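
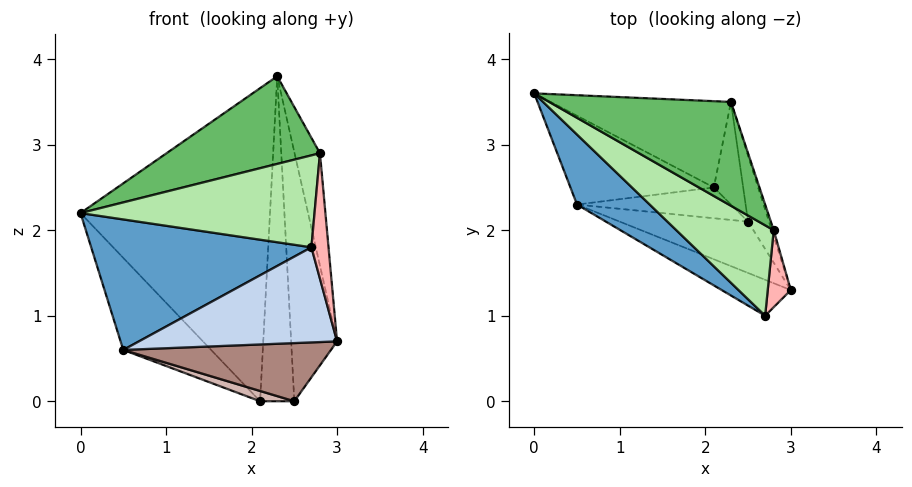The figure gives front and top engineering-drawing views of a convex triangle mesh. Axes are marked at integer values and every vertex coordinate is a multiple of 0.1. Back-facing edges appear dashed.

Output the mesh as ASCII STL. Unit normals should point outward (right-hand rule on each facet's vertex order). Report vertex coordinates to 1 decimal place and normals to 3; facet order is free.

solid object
 facet normal -0.614 -0.695 0.373
  outer loop
   vertex 0.5 2.3 0.6
   vertex 2.7 1.0 1.8
   vertex 0.0 3.6 2.2
  endloop
 endfacet
 facet normal -0.339 -0.880 -0.332
  outer loop
   vertex 0.5 2.3 0.6
   vertex 3.0 1.3 0.7
   vertex 2.7 1.0 1.8
  endloop
 endfacet
 facet normal 0.221 0.940 -0.259
  outer loop
   vertex 2.1 2.5 0.0
   vertex 0.0 3.6 2.2
   vertex 2.3 3.5 3.8
  endloop
 endfacet
 facet normal -0.331 0.679 -0.655
  outer loop
   vertex 2.1 2.5 0.0
   vertex 0.5 2.3 0.6
   vertex 0.0 3.6 2.2
  endloop
 endfacet
 facet normal -0.488 -0.563 0.667
  outer loop
   vertex 2.8 2.0 2.9
   vertex 2.3 3.5 3.8
   vertex 0.0 3.6 2.2
  endloop
 endfacet
 facet normal -0.503 -0.616 0.606
  outer loop
   vertex 2.8 2.0 2.9
   vertex 0.0 3.6 2.2
   vertex 2.7 1.0 1.8
  endloop
 endfacet
 facet normal 0.945 0.326 -0.018
  outer loop
   vertex 2.8 2.0 2.9
   vertex 3.0 1.3 0.7
   vertex 2.3 3.5 3.8
  endloop
 endfacet
 facet normal 0.941 -0.289 0.178
  outer loop
   vertex 2.8 2.0 2.9
   vertex 2.7 1.0 1.8
   vertex 3.0 1.3 0.7
  endloop
 endfacet
 facet normal 0.885 0.449 -0.119
  outer loop
   vertex 2.5 2.1 0.0
   vertex 2.3 3.5 3.8
   vertex 3.0 1.3 0.7
  endloop
 endfacet
 facet normal 0.690 0.690 -0.218
  outer loop
   vertex 2.5 2.1 0.0
   vertex 2.1 2.5 0.0
   vertex 2.3 3.5 3.8
  endloop
 endfacet
 facet normal -0.264 -0.723 -0.638
  outer loop
   vertex 2.5 2.1 0.0
   vertex 3.0 1.3 0.7
   vertex 0.5 2.3 0.6
  endloop
 endfacet
 facet normal -0.302 -0.302 -0.905
  outer loop
   vertex 2.5 2.1 0.0
   vertex 0.5 2.3 0.6
   vertex 2.1 2.5 0.0
  endloop
 endfacet
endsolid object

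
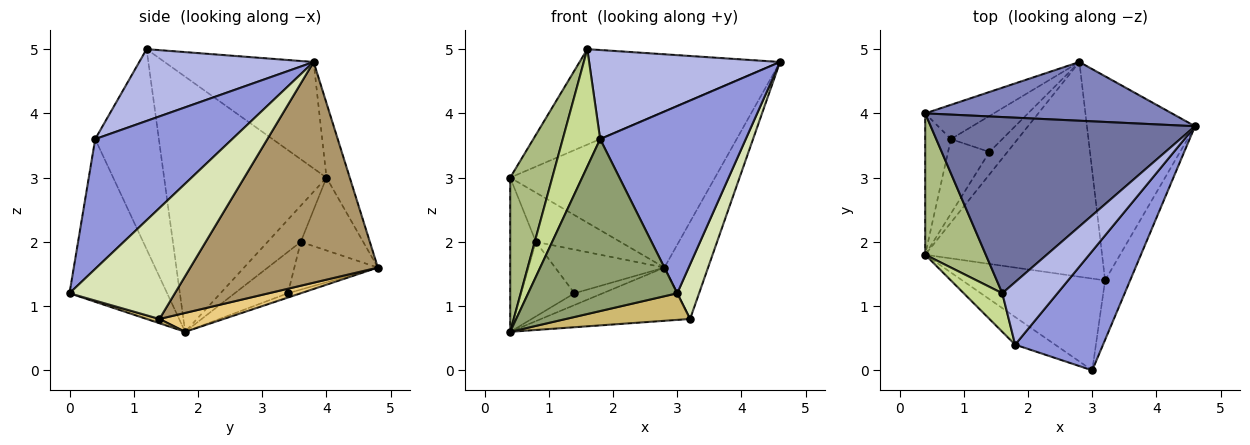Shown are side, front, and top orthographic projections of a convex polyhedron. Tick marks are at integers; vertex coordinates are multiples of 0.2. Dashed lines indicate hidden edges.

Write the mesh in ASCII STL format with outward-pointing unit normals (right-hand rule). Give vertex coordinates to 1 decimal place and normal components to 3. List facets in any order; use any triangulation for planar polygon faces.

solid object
 facet normal -0.334 0.449 0.829
  outer loop
   vertex 1.6 1.2 5.0
   vertex 4.6 3.8 4.8
   vertex 0.4 4.0 3.0
  endloop
 endfacet
 facet normal -0.106 0.931 0.350
  outer loop
   vertex 2.8 4.8 1.6
   vertex 0.4 4.0 3.0
   vertex 4.6 3.8 4.8
  endloop
 endfacet
 facet normal 0.622 -0.661 0.421
  outer loop
   vertex 1.8 0.4 3.6
   vertex 3.0 0.0 1.2
   vertex 4.6 3.8 4.8
  endloop
 endfacet
 facet normal 0.599 -0.656 0.460
  outer loop
   vertex 1.8 0.4 3.6
   vertex 4.6 3.8 4.8
   vertex 1.6 1.2 5.0
  endloop
 endfacet
 facet normal -0.543 -0.829 -0.133
  outer loop
   vertex 0.4 1.8 0.6
   vertex 3.0 0.0 1.2
   vertex 1.8 0.4 3.6
  endloop
 endfacet
 facet normal -0.943 -0.244 0.224
  outer loop
   vertex 0.4 1.8 0.6
   vertex 1.6 1.2 5.0
   vertex 0.4 4.0 3.0
  endloop
 endfacet
 facet normal -0.851 -0.499 0.164
  outer loop
   vertex 0.4 1.8 0.6
   vertex 1.8 0.4 3.6
   vertex 1.6 1.2 5.0
  endloop
 endfacet
 facet normal 0.956 -0.198 -0.216
  outer loop
   vertex 3.2 1.4 0.8
   vertex 4.6 3.8 4.8
   vertex 3.0 0.0 1.2
  endloop
 endfacet
 facet normal 0.879 0.205 -0.431
  outer loop
   vertex 3.2 1.4 0.8
   vertex 2.8 4.8 1.6
   vertex 4.6 3.8 4.8
  endloop
 endfacet
 facet normal 0.029 -0.278 -0.960
  outer loop
   vertex 3.2 1.4 0.8
   vertex 3.0 0.0 1.2
   vertex 0.4 1.8 0.6
  endloop
 endfacet
 facet normal 0.103 0.239 -0.965
  outer loop
   vertex 3.2 1.4 0.8
   vertex 0.4 1.8 0.6
   vertex 2.8 4.8 1.6
  endloop
 endfacet
 facet normal -0.206 0.454 -0.867
  outer loop
   vertex 1.4 3.4 1.2
   vertex 2.8 4.8 1.6
   vertex 0.4 1.8 0.6
  endloop
 endfacet
 facet normal -0.519 0.702 -0.488
  outer loop
   vertex 0.8 3.6 2.0
   vertex 0.4 4.0 3.0
   vertex 2.8 4.8 1.6
  endloop
 endfacet
 facet normal -0.508 0.665 -0.547
  outer loop
   vertex 0.8 3.6 2.0
   vertex 2.8 4.8 1.6
   vertex 1.4 3.4 1.2
  endloop
 endfacet
 facet normal -0.690 0.534 -0.489
  outer loop
   vertex 0.8 3.6 2.0
   vertex 0.4 1.8 0.6
   vertex 0.4 4.0 3.0
  endloop
 endfacet
 facet normal -0.577 0.577 -0.577
  outer loop
   vertex 0.8 3.6 2.0
   vertex 1.4 3.4 1.2
   vertex 0.4 1.8 0.6
  endloop
 endfacet
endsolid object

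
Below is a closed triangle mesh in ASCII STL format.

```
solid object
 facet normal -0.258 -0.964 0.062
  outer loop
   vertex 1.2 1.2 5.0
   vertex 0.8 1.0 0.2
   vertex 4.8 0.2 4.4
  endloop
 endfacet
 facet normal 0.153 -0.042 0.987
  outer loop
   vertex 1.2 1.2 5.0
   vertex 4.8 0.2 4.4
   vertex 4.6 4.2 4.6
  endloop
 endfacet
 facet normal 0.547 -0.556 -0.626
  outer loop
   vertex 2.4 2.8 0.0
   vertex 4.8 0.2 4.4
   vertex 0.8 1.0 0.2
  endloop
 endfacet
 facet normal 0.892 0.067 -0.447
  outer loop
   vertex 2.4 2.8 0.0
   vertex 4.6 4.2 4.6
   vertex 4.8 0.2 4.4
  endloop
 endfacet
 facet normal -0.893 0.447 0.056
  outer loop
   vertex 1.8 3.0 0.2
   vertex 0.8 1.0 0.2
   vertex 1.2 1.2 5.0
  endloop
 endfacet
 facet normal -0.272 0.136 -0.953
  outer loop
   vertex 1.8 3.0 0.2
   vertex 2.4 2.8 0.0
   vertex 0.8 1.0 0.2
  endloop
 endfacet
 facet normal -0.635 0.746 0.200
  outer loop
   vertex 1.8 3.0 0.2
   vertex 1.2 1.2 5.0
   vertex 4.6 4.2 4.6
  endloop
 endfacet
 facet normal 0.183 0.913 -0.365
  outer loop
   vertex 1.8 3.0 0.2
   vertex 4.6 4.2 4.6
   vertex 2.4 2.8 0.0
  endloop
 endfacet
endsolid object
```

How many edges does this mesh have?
12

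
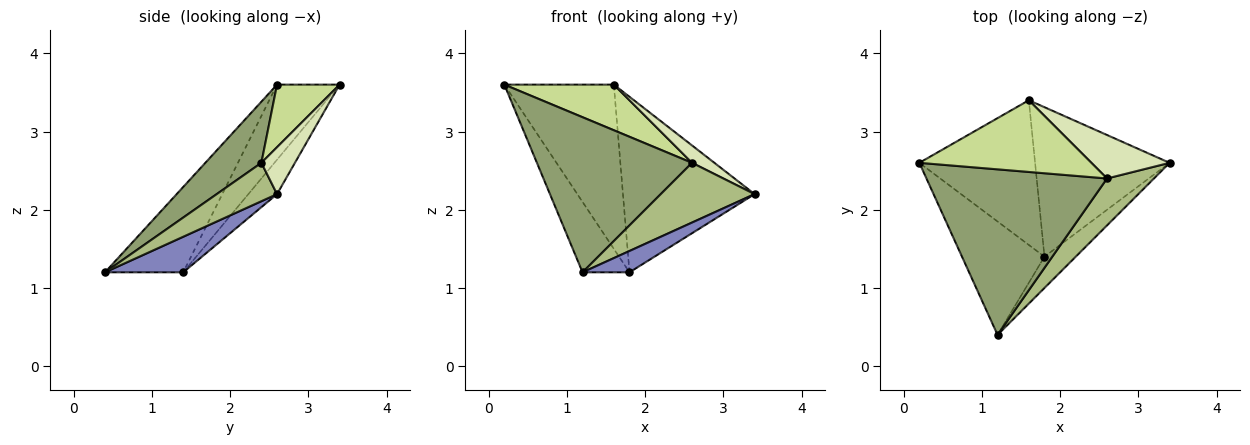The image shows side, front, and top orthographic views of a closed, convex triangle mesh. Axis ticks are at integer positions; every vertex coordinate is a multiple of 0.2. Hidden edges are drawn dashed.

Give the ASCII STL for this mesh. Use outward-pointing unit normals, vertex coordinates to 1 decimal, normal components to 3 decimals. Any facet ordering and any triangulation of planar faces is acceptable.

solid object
 facet normal -0.660 0.396 -0.638
  outer loop
   vertex 1.8 1.4 1.2
   vertex 1.2 0.4 1.2
   vertex 0.2 2.6 3.6
  endloop
 endfacet
 facet normal 0.684 -0.411 -0.602
  outer loop
   vertex 1.8 1.4 1.2
   vertex 3.4 2.6 2.2
   vertex 1.2 0.4 1.2
  endloop
 endfacet
 facet normal -0.394 0.690 -0.608
  outer loop
   vertex 1.6 3.4 3.6
   vertex 1.8 1.4 1.2
   vertex 0.2 2.6 3.6
  endloop
 endfacet
 facet normal -0.164 0.751 -0.640
  outer loop
   vertex 1.6 3.4 3.6
   vertex 3.4 2.6 2.2
   vertex 1.8 1.4 1.2
  endloop
 endfacet
 facet normal 0.240 -0.664 0.708
  outer loop
   vertex 2.6 2.4 2.6
   vertex 0.2 2.6 3.6
   vertex 1.2 0.4 1.2
  endloop
 endfacet
 facet normal 0.451 -0.702 0.551
  outer loop
   vertex 2.6 2.4 2.6
   vertex 1.2 0.4 1.2
   vertex 3.4 2.6 2.2
  endloop
 endfacet
 facet normal 0.293 -0.513 0.807
  outer loop
   vertex 2.6 2.4 2.6
   vertex 1.6 3.4 3.6
   vertex 0.2 2.6 3.6
  endloop
 endfacet
 facet normal 0.487 -0.324 0.811
  outer loop
   vertex 2.6 2.4 2.6
   vertex 3.4 2.6 2.2
   vertex 1.6 3.4 3.6
  endloop
 endfacet
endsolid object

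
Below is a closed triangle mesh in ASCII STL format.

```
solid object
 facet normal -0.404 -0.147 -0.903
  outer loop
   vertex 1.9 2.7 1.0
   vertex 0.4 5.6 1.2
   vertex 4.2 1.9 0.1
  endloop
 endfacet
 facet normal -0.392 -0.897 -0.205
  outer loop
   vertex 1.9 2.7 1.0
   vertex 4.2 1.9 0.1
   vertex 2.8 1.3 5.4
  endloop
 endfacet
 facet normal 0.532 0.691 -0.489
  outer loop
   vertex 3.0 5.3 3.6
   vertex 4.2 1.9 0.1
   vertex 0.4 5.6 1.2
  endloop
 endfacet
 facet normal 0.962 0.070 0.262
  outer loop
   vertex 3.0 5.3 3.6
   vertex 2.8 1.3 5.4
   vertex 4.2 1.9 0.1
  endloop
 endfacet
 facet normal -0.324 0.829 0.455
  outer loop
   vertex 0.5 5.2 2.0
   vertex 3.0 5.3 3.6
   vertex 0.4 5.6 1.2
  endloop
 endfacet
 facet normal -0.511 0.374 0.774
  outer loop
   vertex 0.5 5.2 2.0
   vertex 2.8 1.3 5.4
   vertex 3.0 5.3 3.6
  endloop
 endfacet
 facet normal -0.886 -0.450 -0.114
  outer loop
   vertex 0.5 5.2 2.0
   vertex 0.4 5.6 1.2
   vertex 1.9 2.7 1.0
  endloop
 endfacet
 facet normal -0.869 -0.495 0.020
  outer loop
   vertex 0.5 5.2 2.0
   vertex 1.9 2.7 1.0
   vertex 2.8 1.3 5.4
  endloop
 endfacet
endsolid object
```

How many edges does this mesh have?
12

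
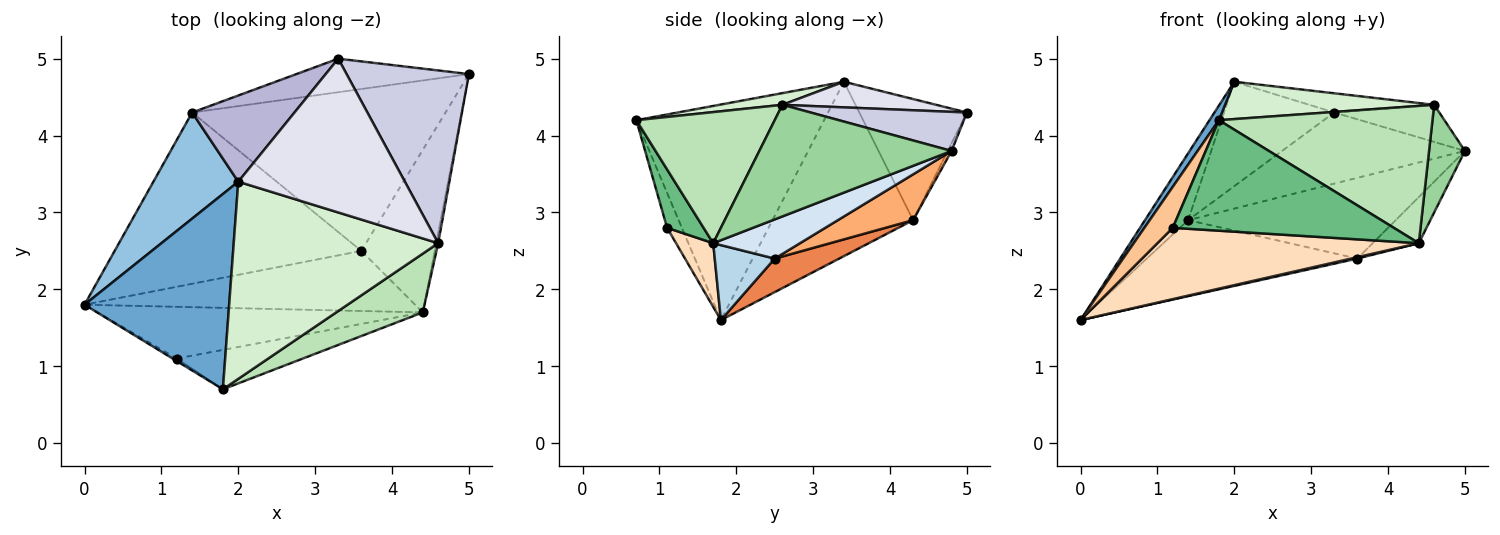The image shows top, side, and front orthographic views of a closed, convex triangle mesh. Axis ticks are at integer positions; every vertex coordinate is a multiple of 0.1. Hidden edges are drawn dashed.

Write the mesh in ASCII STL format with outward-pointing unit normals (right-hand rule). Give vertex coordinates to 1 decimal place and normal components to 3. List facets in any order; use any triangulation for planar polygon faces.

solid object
 facet normal -0.830 -0.042 0.557
  outer loop
   vertex 2.0 3.4 4.7
   vertex 0.0 1.8 1.6
   vertex 1.8 0.7 4.2
  endloop
 endfacet
 facet normal -0.867 0.266 0.422
  outer loop
   vertex 1.4 4.3 2.9
   vertex 0.0 1.8 1.6
   vertex 2.0 3.4 4.7
  endloop
 endfacet
 facet normal 0.221 -0.023 -0.975
  outer loop
   vertex 3.6 2.5 2.4
   vertex 4.4 1.7 2.6
   vertex 0.0 1.8 1.6
  endloop
 endfacet
 facet normal 0.457 0.243 -0.856
  outer loop
   vertex 3.6 2.5 2.4
   vertex 5.0 4.8 3.8
   vertex 4.4 1.7 2.6
  endloop
 endfacet
 facet normal 0.123 0.403 -0.907
  outer loop
   vertex 3.6 2.5 2.4
   vertex 0.0 1.8 1.6
   vertex 1.4 4.3 2.9
  endloop
 endfacet
 facet normal 0.160 0.441 -0.883
  outer loop
   vertex 3.6 2.5 2.4
   vertex 1.4 4.3 2.9
   vertex 5.0 4.8 3.8
  endloop
 endfacet
 facet normal -0.461 -0.886 -0.055
  outer loop
   vertex 1.2 1.1 2.8
   vertex 1.8 0.7 4.2
   vertex 0.0 1.8 1.6
  endloop
 endfacet
 facet normal 0.114 -0.804 -0.583
  outer loop
   vertex 1.2 1.1 2.8
   vertex 0.0 1.8 1.6
   vertex 4.4 1.7 2.6
  endloop
 endfacet
 facet normal 0.154 -0.931 -0.332
  outer loop
   vertex 1.2 1.1 2.8
   vertex 4.4 1.7 2.6
   vertex 1.8 0.7 4.2
  endloop
 endfacet
 facet normal 0.983 -0.183 -0.017
  outer loop
   vertex 4.6 2.6 4.4
   vertex 4.4 1.7 2.6
   vertex 5.0 4.8 3.8
  endloop
 endfacet
 facet normal 0.512 -0.790 0.338
  outer loop
   vertex 4.6 2.6 4.4
   vertex 1.8 0.7 4.2
   vertex 4.4 1.7 2.6
  endloop
 endfacet
 facet normal 0.056 -0.186 0.981
  outer loop
   vertex 4.6 2.6 4.4
   vertex 2.0 3.4 4.7
   vertex 1.8 0.7 4.2
  endloop
 endfacet
 facet normal -0.019 0.904 -0.426
  outer loop
   vertex 3.3 5.0 4.3
   vertex 5.0 4.8 3.8
   vertex 1.4 4.3 2.9
  endloop
 endfacet
 facet normal -0.602 0.616 0.509
  outer loop
   vertex 3.3 5.0 4.3
   vertex 1.4 4.3 2.9
   vertex 2.0 3.4 4.7
  endloop
 endfacet
 facet normal 0.298 0.200 0.933
  outer loop
   vertex 3.3 5.0 4.3
   vertex 4.6 2.6 4.4
   vertex 5.0 4.8 3.8
  endloop
 endfacet
 facet normal 0.151 0.123 0.981
  outer loop
   vertex 3.3 5.0 4.3
   vertex 2.0 3.4 4.7
   vertex 4.6 2.6 4.4
  endloop
 endfacet
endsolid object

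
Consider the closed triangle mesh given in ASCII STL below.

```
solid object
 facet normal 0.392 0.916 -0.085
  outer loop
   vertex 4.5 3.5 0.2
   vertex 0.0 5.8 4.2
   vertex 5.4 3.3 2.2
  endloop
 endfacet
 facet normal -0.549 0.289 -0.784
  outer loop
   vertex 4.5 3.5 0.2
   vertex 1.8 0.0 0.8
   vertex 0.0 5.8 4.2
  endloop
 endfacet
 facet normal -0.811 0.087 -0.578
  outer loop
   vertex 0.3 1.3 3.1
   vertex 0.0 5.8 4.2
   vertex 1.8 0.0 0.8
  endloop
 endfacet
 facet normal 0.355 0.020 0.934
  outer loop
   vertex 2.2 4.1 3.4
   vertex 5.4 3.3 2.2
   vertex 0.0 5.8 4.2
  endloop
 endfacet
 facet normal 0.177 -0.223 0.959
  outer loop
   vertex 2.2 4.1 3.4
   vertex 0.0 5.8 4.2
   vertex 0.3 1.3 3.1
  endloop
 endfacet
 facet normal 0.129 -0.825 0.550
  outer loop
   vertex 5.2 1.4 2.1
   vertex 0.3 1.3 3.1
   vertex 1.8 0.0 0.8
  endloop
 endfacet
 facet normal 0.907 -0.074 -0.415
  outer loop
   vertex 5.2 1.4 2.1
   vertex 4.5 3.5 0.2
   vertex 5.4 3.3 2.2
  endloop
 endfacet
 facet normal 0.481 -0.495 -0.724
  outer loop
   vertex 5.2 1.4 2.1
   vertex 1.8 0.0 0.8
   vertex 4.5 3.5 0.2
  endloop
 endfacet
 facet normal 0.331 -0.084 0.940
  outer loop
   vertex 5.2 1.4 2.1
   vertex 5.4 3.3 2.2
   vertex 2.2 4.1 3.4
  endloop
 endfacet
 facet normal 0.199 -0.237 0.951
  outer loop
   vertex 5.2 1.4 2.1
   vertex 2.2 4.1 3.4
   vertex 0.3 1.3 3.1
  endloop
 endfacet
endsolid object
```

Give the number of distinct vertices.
7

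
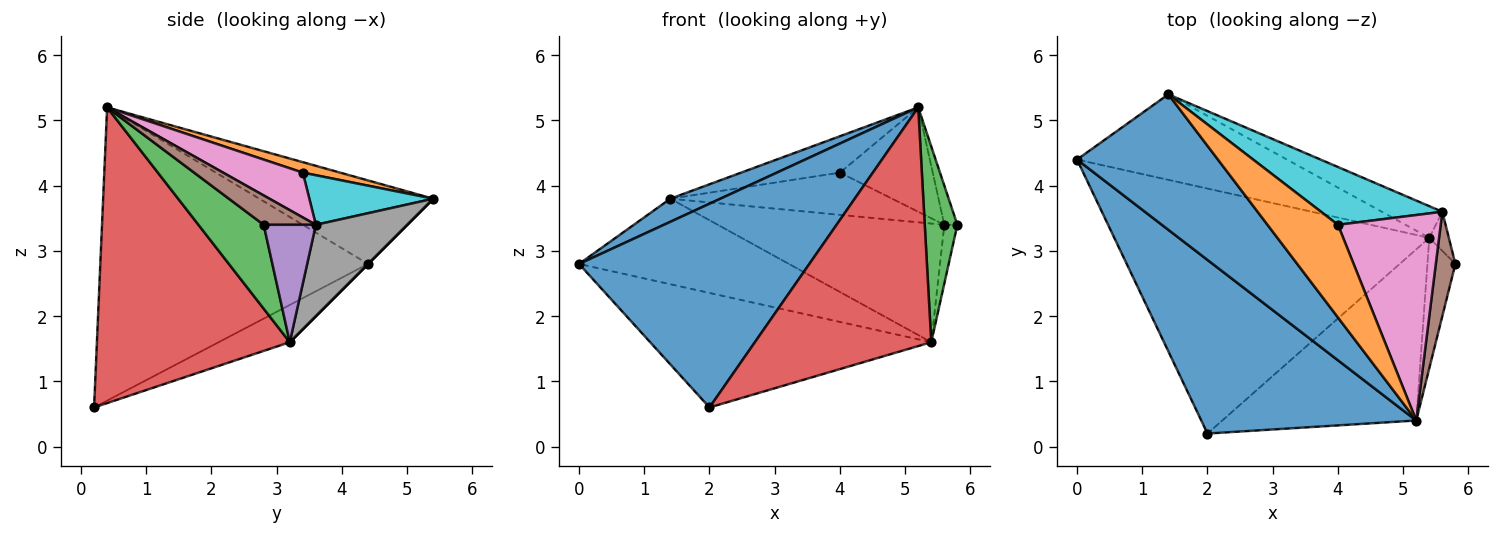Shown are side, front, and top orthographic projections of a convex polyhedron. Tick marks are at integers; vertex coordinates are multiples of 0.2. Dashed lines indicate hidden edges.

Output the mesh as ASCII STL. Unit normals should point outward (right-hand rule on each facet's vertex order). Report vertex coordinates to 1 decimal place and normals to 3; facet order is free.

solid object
 facet normal -0.663 -0.570 0.486
  outer loop
   vertex 5.2 0.4 5.2
   vertex 0.0 4.4 2.8
   vertex 2.0 0.2 0.6
  endloop
 endfacet
 facet normal -0.107 0.421 -0.901
  outer loop
   vertex 5.4 3.2 1.6
   vertex 2.0 0.2 0.6
   vertex 0.0 4.4 2.8
  endloop
 endfacet
 facet normal 0.857 -0.429 -0.286
  outer loop
   vertex 5.4 3.2 1.6
   vertex 5.8 2.8 3.4
   vertex 5.2 0.4 5.2
  endloop
 endfacet
 facet normal 0.664 -0.608 -0.436
  outer loop
   vertex 5.4 3.2 1.6
   vertex 5.2 0.4 5.2
   vertex 2.0 0.2 0.6
  endloop
 endfacet
 facet normal 0.958 0.239 -0.160
  outer loop
   vertex 5.6 3.6 3.4
   vertex 5.8 2.8 3.4
   vertex 5.4 3.2 1.6
  endloop
 endfacet
 facet normal 0.815 0.204 0.543
  outer loop
   vertex 5.6 3.6 3.4
   vertex 5.2 0.4 5.2
   vertex 5.8 2.8 3.4
  endloop
 endfacet
 facet normal 0.363 0.422 0.831
  outer loop
   vertex 5.6 3.6 3.4
   vertex 4.0 3.4 4.2
   vertex 5.2 0.4 5.2
  endloop
 endfacet
 facet normal 0.363 0.900 -0.240
  outer loop
   vertex 1.4 5.4 3.8
   vertex 5.6 3.6 3.4
   vertex 5.4 3.2 1.6
  endloop
 endfacet
 facet normal 0.000 0.707 -0.707
  outer loop
   vertex 1.4 5.4 3.8
   vertex 5.4 3.2 1.6
   vertex 0.0 4.4 2.8
  endloop
 endfacet
 facet normal 0.313 0.561 0.767
  outer loop
   vertex 1.4 5.4 3.8
   vertex 4.0 3.4 4.2
   vertex 5.6 3.6 3.4
  endloop
 endfacet
 facet normal -0.504 -0.145 0.851
  outer loop
   vertex 1.4 5.4 3.8
   vertex 0.0 4.4 2.8
   vertex 5.2 0.4 5.2
  endloop
 endfacet
 facet normal 0.137 0.362 0.922
  outer loop
   vertex 1.4 5.4 3.8
   vertex 5.2 0.4 5.2
   vertex 4.0 3.4 4.2
  endloop
 endfacet
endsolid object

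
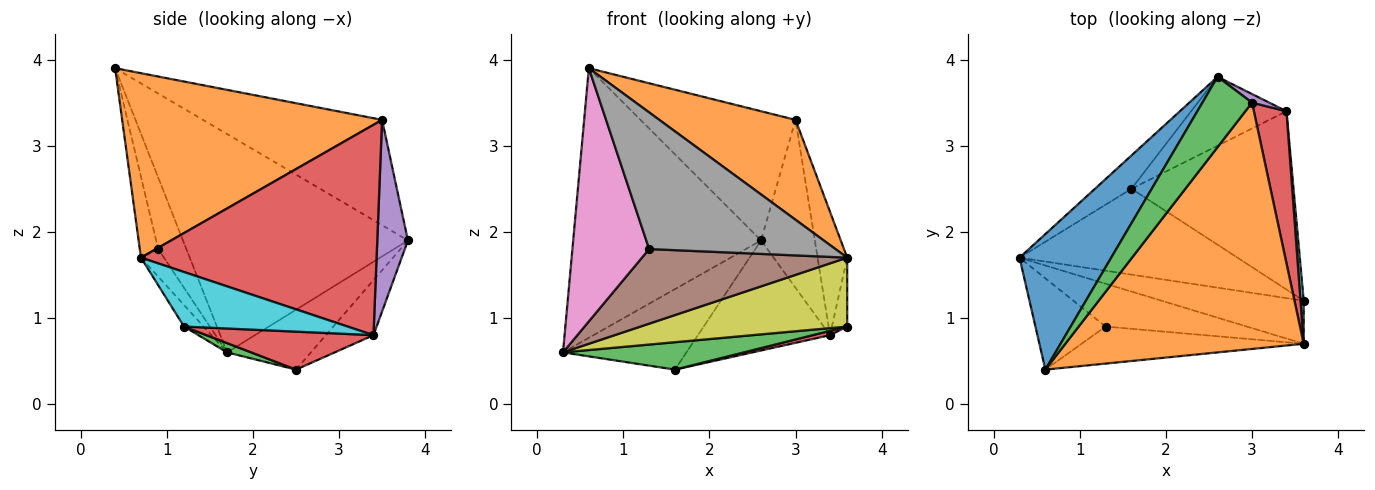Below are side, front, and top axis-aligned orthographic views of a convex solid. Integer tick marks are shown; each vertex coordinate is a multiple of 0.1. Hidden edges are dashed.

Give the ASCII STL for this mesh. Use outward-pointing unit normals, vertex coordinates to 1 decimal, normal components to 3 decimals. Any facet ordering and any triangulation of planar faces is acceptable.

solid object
 facet normal -0.730 0.610 0.307
  outer loop
   vertex 0.6 0.4 3.9
   vertex 2.6 3.8 1.9
   vertex 0.3 1.7 0.6
  endloop
 endfacet
 facet normal 0.583 -0.305 0.753
  outer loop
   vertex 3.0 3.5 3.3
   vertex 0.6 0.4 3.9
   vertex 3.6 0.7 1.7
  endloop
 endfacet
 facet normal -0.712 0.616 0.336
  outer loop
   vertex 3.0 3.5 3.3
   vertex 2.6 3.8 1.9
   vertex 0.6 0.4 3.9
  endloop
 endfacet
 facet normal 0.981 0.123 0.152
  outer loop
   vertex 3.4 3.4 0.8
   vertex 3.0 3.5 3.3
   vertex 3.6 0.7 1.7
  endloop
 endfacet
 facet normal 0.495 0.868 0.044
  outer loop
   vertex 3.4 3.4 0.8
   vertex 2.6 3.8 1.9
   vertex 3.0 3.5 3.3
  endloop
 endfacet
 facet normal -0.097 -0.863 -0.495
  outer loop
   vertex 1.3 0.9 1.8
   vertex 0.3 1.7 0.6
   vertex 3.6 0.7 1.7
  endloop
 endfacet
 facet normal -0.327 -0.889 -0.321
  outer loop
   vertex 1.3 0.9 1.8
   vertex 0.6 0.4 3.9
   vertex 0.3 1.7 0.6
  endloop
 endfacet
 facet normal -0.095 -0.961 -0.260
  outer loop
   vertex 1.3 0.9 1.8
   vertex 3.6 0.7 1.7
   vertex 0.6 0.4 3.9
  endloop
 endfacet
 facet normal -0.080 -0.845 -0.528
  outer loop
   vertex 3.6 1.2 0.9
   vertex 3.6 0.7 1.7
   vertex 0.3 1.7 0.6
  endloop
 endfacet
 facet normal 0.994 0.093 0.058
  outer loop
   vertex 3.6 1.2 0.9
   vertex 3.4 3.4 0.8
   vertex 3.6 0.7 1.7
  endloop
 endfacet
 facet normal -0.531 0.783 -0.324
  outer loop
   vertex 1.6 2.5 0.4
   vertex 0.3 1.7 0.6
   vertex 2.6 3.8 1.9
  endloop
 endfacet
 facet normal -0.292 0.811 -0.507
  outer loop
   vertex 1.6 2.5 0.4
   vertex 2.6 3.8 1.9
   vertex 3.4 3.4 0.8
  endloop
 endfacet
 facet normal 0.041 -0.304 -0.952
  outer loop
   vertex 1.6 2.5 0.4
   vertex 3.6 1.2 0.9
   vertex 0.3 1.7 0.6
  endloop
 endfacet
 facet normal 0.228 -0.024 -0.973
  outer loop
   vertex 1.6 2.5 0.4
   vertex 3.4 3.4 0.8
   vertex 3.6 1.2 0.9
  endloop
 endfacet
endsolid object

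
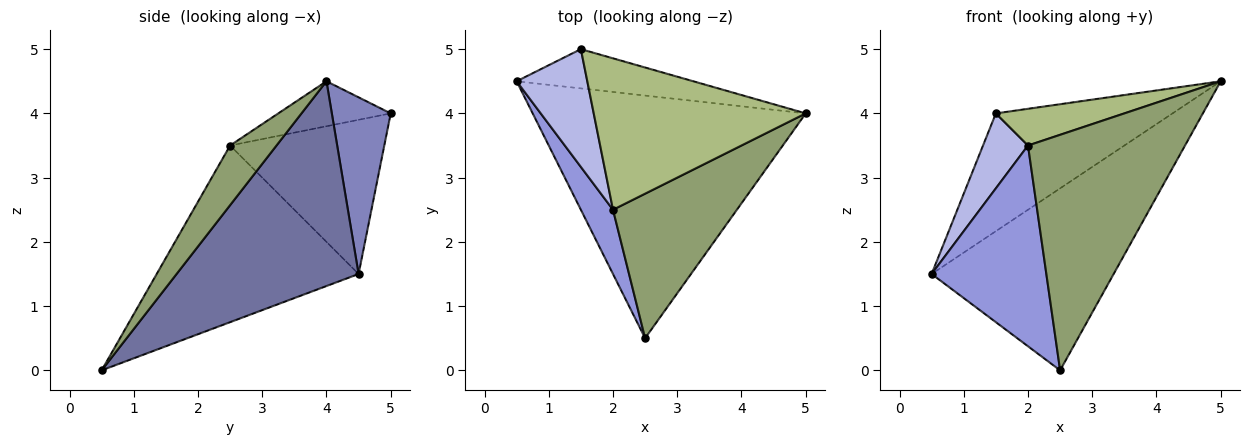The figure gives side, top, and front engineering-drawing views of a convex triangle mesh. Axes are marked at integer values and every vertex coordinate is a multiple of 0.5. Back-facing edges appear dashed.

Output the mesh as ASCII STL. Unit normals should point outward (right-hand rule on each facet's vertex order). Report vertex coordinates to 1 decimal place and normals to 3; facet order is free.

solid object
 facet normal 0.514 0.514 -0.686
  outer loop
   vertex 2.5 0.5 0.0
   vertex 0.5 4.5 1.5
   vertex 5.0 4.0 4.5
  endloop
 endfacet
 facet normal 0.302 0.905 -0.302
  outer loop
   vertex 1.5 5.0 4.0
   vertex 5.0 4.0 4.5
   vertex 0.5 4.5 1.5
  endloop
 endfacet
 facet normal -0.859 -0.488 0.156
  outer loop
   vertex 2.0 2.5 3.5
   vertex 0.5 4.5 1.5
   vertex 2.5 0.5 0.0
  endloop
 endfacet
 facet normal -0.879 -0.256 0.403
  outer loop
   vertex 2.0 2.5 3.5
   vertex 1.5 5.0 4.0
   vertex 0.5 4.5 1.5
  endloop
 endfacet
 facet normal 0.244 -0.827 0.507
  outer loop
   vertex 2.0 2.5 3.5
   vertex 2.5 0.5 0.0
   vertex 5.0 4.0 4.5
  endloop
 endfacet
 facet normal -0.202 -0.231 0.952
  outer loop
   vertex 2.0 2.5 3.5
   vertex 5.0 4.0 4.5
   vertex 1.5 5.0 4.0
  endloop
 endfacet
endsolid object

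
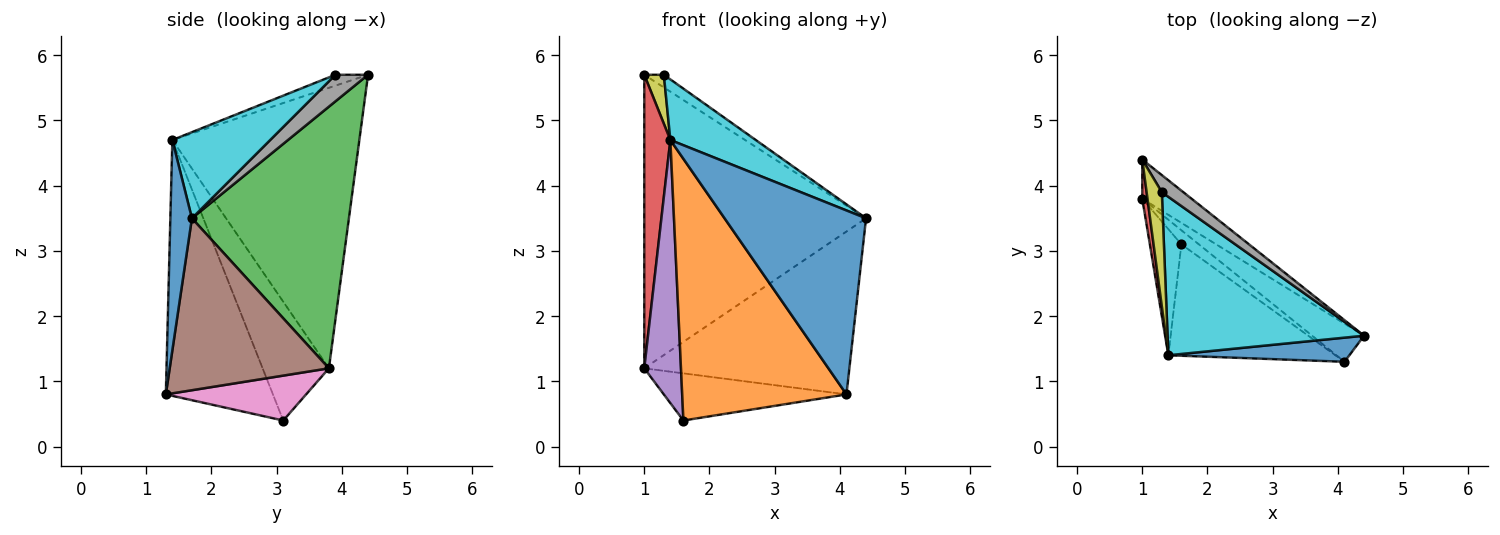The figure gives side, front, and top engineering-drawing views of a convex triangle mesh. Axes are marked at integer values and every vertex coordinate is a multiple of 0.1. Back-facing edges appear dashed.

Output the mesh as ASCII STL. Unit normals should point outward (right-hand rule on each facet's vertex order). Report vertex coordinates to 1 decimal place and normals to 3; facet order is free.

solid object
 facet normal 0.149 -0.980 0.129
  outer loop
   vertex 1.4 1.4 4.7
   vertex 4.1 1.3 0.8
   vertex 4.4 1.7 3.5
  endloop
 endfacet
 facet normal -0.514 -0.789 -0.336
  outer loop
   vertex 1.4 1.4 4.7
   vertex 1.6 3.1 0.4
   vertex 4.1 1.3 0.8
  endloop
 endfacet
 facet normal 0.574 0.811 -0.108
  outer loop
   vertex 1.0 3.8 1.2
   vertex 1.0 4.4 5.7
   vertex 4.4 1.7 3.5
  endloop
 endfacet
 facet normal -0.990 -0.138 0.018
  outer loop
   vertex 1.0 3.8 1.2
   vertex 1.4 1.4 4.7
   vertex 1.0 4.4 5.7
  endloop
 endfacet
 facet normal -0.852 -0.472 -0.226
  outer loop
   vertex 1.0 3.8 1.2
   vertex 1.6 3.1 0.4
   vertex 1.4 1.4 4.7
  endloop
 endfacet
 facet normal 0.603 0.777 -0.182
  outer loop
   vertex 1.0 3.8 1.2
   vertex 4.4 1.7 3.5
   vertex 4.1 1.3 0.8
  endloop
 endfacet
 facet normal 0.593 0.772 -0.231
  outer loop
   vertex 1.0 3.8 1.2
   vertex 4.1 1.3 0.8
   vertex 1.6 3.1 0.4
  endloop
 endfacet
 facet normal 0.705 0.423 0.570
  outer loop
   vertex 1.3 3.9 5.7
   vertex 4.4 1.7 3.5
   vertex 1.0 4.4 5.7
  endloop
 endfacet
 facet normal -0.549 -0.329 0.768
  outer loop
   vertex 1.3 3.9 5.7
   vertex 1.0 4.4 5.7
   vertex 1.4 1.4 4.7
  endloop
 endfacet
 facet normal 0.379 -0.331 0.864
  outer loop
   vertex 1.3 3.9 5.7
   vertex 1.4 1.4 4.7
   vertex 4.4 1.7 3.5
  endloop
 endfacet
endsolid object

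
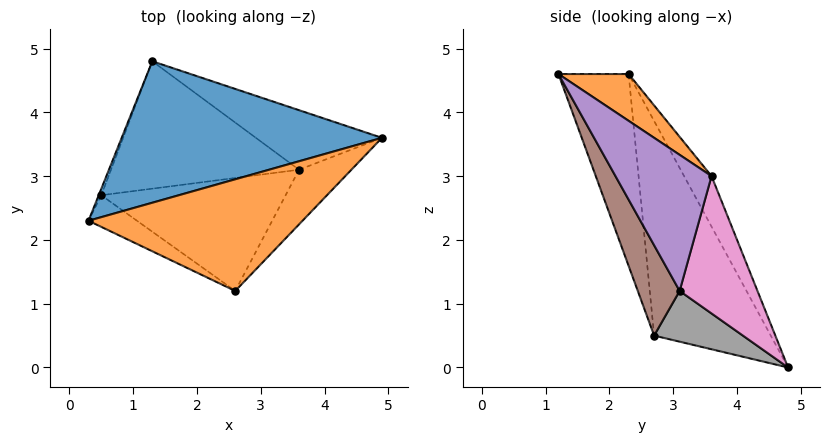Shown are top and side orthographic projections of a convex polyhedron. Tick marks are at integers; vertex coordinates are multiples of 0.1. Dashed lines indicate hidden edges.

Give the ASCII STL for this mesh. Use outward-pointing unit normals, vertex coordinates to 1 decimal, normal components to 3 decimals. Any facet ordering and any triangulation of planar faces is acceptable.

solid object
 facet normal -0.089 0.883 0.461
  outer loop
   vertex 1.3 4.8 0.0
   vertex 0.3 2.3 4.6
   vertex 4.9 3.6 3.0
  endloop
 endfacet
 facet normal 0.195 0.408 0.892
  outer loop
   vertex 2.6 1.2 4.6
   vertex 4.9 3.6 3.0
   vertex 0.3 2.3 4.6
  endloop
 endfacet
 facet normal -0.935 0.354 -0.011
  outer loop
   vertex 0.5 2.7 0.5
   vertex 0.3 2.3 4.6
   vertex 1.3 4.8 0.0
  endloop
 endfacet
 facet normal -0.429 -0.897 -0.108
  outer loop
   vertex 0.5 2.7 0.5
   vertex 2.6 1.2 4.6
   vertex 0.3 2.3 4.6
  endloop
 endfacet
 facet normal 0.617 -0.750 -0.238
  outer loop
   vertex 3.6 3.1 1.2
   vertex 4.9 3.6 3.0
   vertex 2.6 1.2 4.6
  endloop
 endfacet
 facet normal 0.210 -0.878 -0.429
  outer loop
   vertex 3.6 3.1 1.2
   vertex 2.6 1.2 4.6
   vertex 0.5 2.7 0.5
  endloop
 endfacet
 facet normal 0.654 0.461 -0.600
  outer loop
   vertex 3.6 3.1 1.2
   vertex 1.3 4.8 0.0
   vertex 4.9 3.6 3.0
  endloop
 endfacet
 facet normal 0.247 -0.313 -0.917
  outer loop
   vertex 3.6 3.1 1.2
   vertex 0.5 2.7 0.5
   vertex 1.3 4.8 0.0
  endloop
 endfacet
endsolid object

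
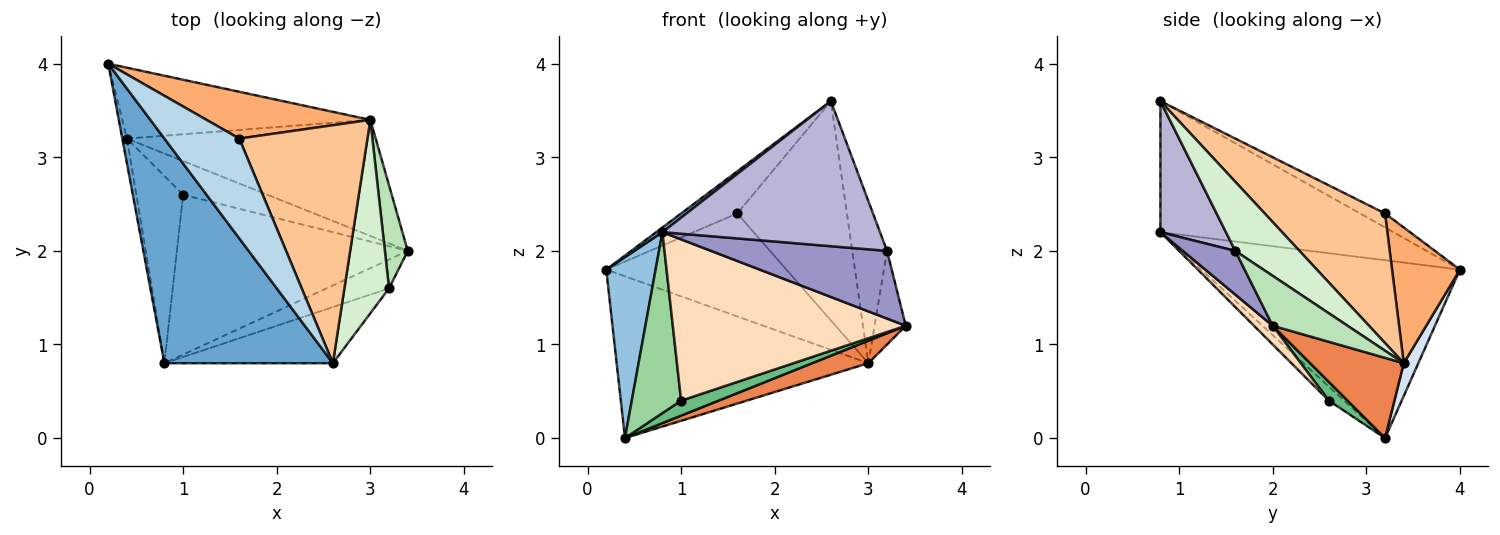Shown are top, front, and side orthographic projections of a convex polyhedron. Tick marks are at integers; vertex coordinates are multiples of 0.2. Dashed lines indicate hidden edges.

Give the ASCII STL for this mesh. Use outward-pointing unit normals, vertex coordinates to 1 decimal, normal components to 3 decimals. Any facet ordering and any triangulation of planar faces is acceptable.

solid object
 facet normal -0.614 -0.016 0.789
  outer loop
   vertex 2.6 0.8 3.6
   vertex 0.2 4.0 1.8
   vertex 0.8 0.8 2.2
  endloop
 endfacet
 facet normal -0.982 -0.187 -0.026
  outer loop
   vertex 0.4 3.2 0.0
   vertex 0.8 0.8 2.2
   vertex 0.2 4.0 1.8
  endloop
 endfacet
 facet normal -0.170 0.383 0.908
  outer loop
   vertex 1.6 3.2 2.4
   vertex 0.2 4.0 1.8
   vertex 2.6 0.8 3.6
  endloop
 endfacet
 facet normal 0.053 0.915 -0.401
  outer loop
   vertex 3.0 3.4 0.8
   vertex 0.4 3.2 0.0
   vertex 0.2 4.0 1.8
  endloop
 endfacet
 facet normal 0.302 -0.181 -0.936
  outer loop
   vertex 3.0 3.4 0.8
   vertex 3.4 2.0 1.2
   vertex 0.4 3.2 0.0
  endloop
 endfacet
 facet normal 0.324 0.861 0.391
  outer loop
   vertex 3.0 3.4 0.8
   vertex 0.2 4.0 1.8
   vertex 1.6 3.2 2.4
  endloop
 endfacet
 facet normal 0.597 0.544 0.590
  outer loop
   vertex 3.0 3.4 0.8
   vertex 1.6 3.2 2.4
   vertex 2.6 0.8 3.6
  endloop
 endfacet
 facet normal 0.057 -0.709 -0.703
  outer loop
   vertex 1.0 2.6 0.4
   vertex 3.4 2.0 1.2
   vertex 0.8 0.8 2.2
  endloop
 endfacet
 facet normal 0.199 -0.398 -0.896
  outer loop
   vertex 1.0 2.6 0.4
   vertex 0.4 3.2 0.0
   vertex 3.4 2.0 1.2
  endloop
 endfacet
 facet normal -0.211 -0.679 -0.703
  outer loop
   vertex 1.0 2.6 0.4
   vertex 0.8 0.8 2.2
   vertex 0.4 3.2 0.0
  endloop
 endfacet
 facet normal 0.850 0.354 0.390
  outer loop
   vertex 3.2 1.6 2.0
   vertex 3.4 2.0 1.2
   vertex 3.0 3.4 0.8
  endloop
 endfacet
 facet normal 0.765 0.414 0.494
  outer loop
   vertex 3.2 1.6 2.0
   vertex 3.0 3.4 0.8
   vertex 2.6 0.8 3.6
  endloop
 endfacet
 facet normal 0.264 -0.887 -0.378
  outer loop
   vertex 3.2 1.6 2.0
   vertex 0.8 0.8 2.2
   vertex 3.4 2.0 1.2
  endloop
 endfacet
 facet normal 0.270 -0.898 -0.348
  outer loop
   vertex 3.2 1.6 2.0
   vertex 2.6 0.8 3.6
   vertex 0.8 0.8 2.2
  endloop
 endfacet
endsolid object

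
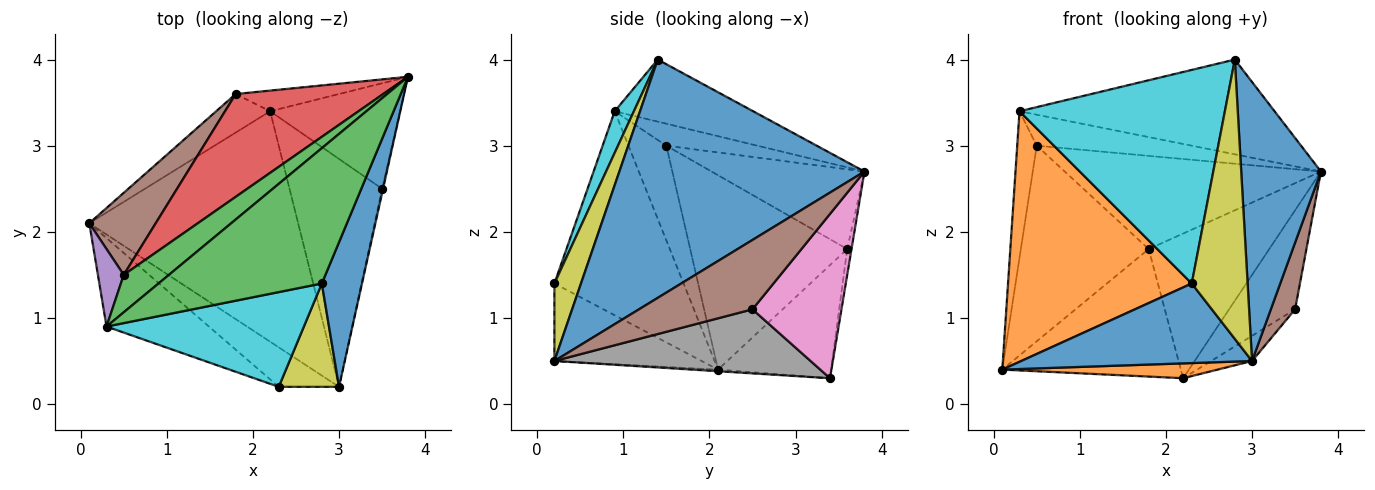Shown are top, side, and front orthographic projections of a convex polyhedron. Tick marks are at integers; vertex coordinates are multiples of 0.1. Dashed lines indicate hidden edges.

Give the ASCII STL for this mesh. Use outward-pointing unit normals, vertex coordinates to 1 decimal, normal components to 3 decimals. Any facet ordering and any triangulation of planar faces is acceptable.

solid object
 facet normal 0.939 -0.305 0.158
  outer loop
   vertex 2.8 1.4 4.0
   vertex 3.0 0.2 0.5
   vertex 3.8 3.8 2.7
  endloop
 endfacet
 facet normal -0.008 -0.064 -0.998
  outer loop
   vertex 2.2 3.4 0.3
   vertex 3.0 0.2 0.5
   vertex 0.1 2.1 0.4
  endloop
 endfacet
 facet normal -0.297 0.548 0.782
  outer loop
   vertex 0.3 0.9 3.4
   vertex 2.8 1.4 4.0
   vertex 3.8 3.8 2.7
  endloop
 endfacet
 facet normal -0.518 0.819 -0.247
  outer loop
   vertex 1.8 3.6 1.8
   vertex 2.2 3.4 0.3
   vertex 0.1 2.1 0.4
  endloop
 endfacet
 facet normal -0.035 0.989 -0.141
  outer loop
   vertex 1.8 3.6 1.8
   vertex 3.8 3.8 2.7
   vertex 2.2 3.4 0.3
  endloop
 endfacet
 facet normal 0.978 -0.209 -0.013
  outer loop
   vertex 3.5 2.5 1.1
   vertex 3.8 3.8 2.7
   vertex 3.0 0.2 0.5
  endloop
 endfacet
 facet normal 0.678 0.503 -0.536
  outer loop
   vertex 3.5 2.5 1.1
   vertex 2.2 3.4 0.3
   vertex 3.8 3.8 2.7
  endloop
 endfacet
 facet normal 0.567 0.090 -0.819
  outer loop
   vertex 3.5 2.5 1.1
   vertex 3.0 0.2 0.5
   vertex 2.2 3.4 0.3
  endloop
 endfacet
 facet normal 0.407 -0.856 0.317
  outer loop
   vertex 2.3 0.2 1.4
   vertex 3.0 0.2 0.5
   vertex 2.8 1.4 4.0
  endloop
 endfacet
 facet normal 0.085 -0.911 0.404
  outer loop
   vertex 2.3 0.2 1.4
   vertex 2.8 1.4 4.0
   vertex 0.3 0.9 3.4
  endloop
 endfacet
 facet normal -0.496 -0.778 -0.386
  outer loop
   vertex 2.3 0.2 1.4
   vertex 0.1 2.1 0.4
   vertex 3.0 0.2 0.5
  endloop
 endfacet
 facet normal -0.553 -0.786 -0.278
  outer loop
   vertex 2.3 0.2 1.4
   vertex 0.3 0.9 3.4
   vertex 0.1 2.1 0.4
  endloop
 endfacet
 facet normal -0.351 0.598 0.721
  outer loop
   vertex 0.5 1.5 3.0
   vertex 0.3 0.9 3.4
   vertex 3.8 3.8 2.7
  endloop
 endfacet
 facet normal -0.372 0.623 0.688
  outer loop
   vertex 0.5 1.5 3.0
   vertex 3.8 3.8 2.7
   vertex 1.8 3.6 1.8
  endloop
 endfacet
 facet normal -0.864 0.445 0.236
  outer loop
   vertex 0.5 1.5 3.0
   vertex 0.1 2.1 0.4
   vertex 0.3 0.9 3.4
  endloop
 endfacet
 facet normal -0.750 0.610 0.256
  outer loop
   vertex 0.5 1.5 3.0
   vertex 1.8 3.6 1.8
   vertex 0.1 2.1 0.4
  endloop
 endfacet
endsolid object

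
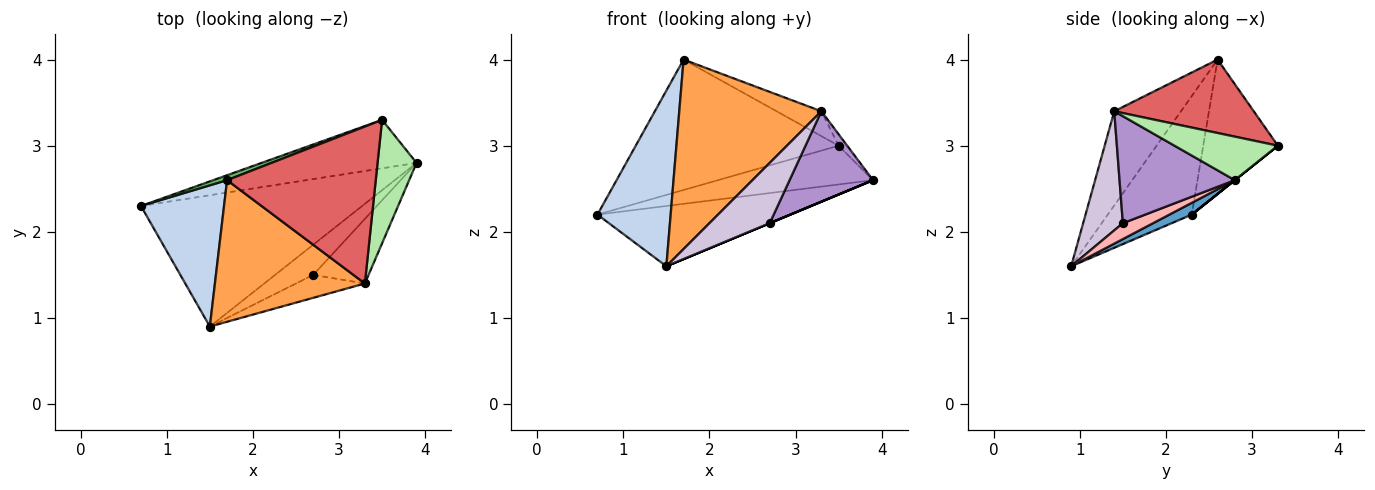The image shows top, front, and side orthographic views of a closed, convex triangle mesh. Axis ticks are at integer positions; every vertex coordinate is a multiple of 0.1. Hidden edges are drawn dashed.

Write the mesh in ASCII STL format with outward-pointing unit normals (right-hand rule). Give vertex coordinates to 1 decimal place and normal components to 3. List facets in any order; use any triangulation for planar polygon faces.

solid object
 facet normal 0.048 0.417 -0.908
  outer loop
   vertex 1.5 0.9 1.6
   vertex 0.7 2.3 2.2
   vertex 3.9 2.8 2.6
  endloop
 endfacet
 facet normal -0.666 -0.581 0.467
  outer loop
   vertex 1.7 2.6 4.0
   vertex 0.7 2.3 2.2
   vertex 1.5 0.9 1.6
  endloop
 endfacet
 facet normal -0.352 -0.750 0.560
  outer loop
   vertex 3.3 1.4 3.4
   vertex 1.7 2.6 4.0
   vertex 1.5 0.9 1.6
  endloop
 endfacet
 facet normal 0.000 0.625 -0.781
  outer loop
   vertex 3.5 3.3 3.0
   vertex 3.9 2.8 2.6
   vertex 0.7 2.3 2.2
  endloop
 endfacet
 facet normal -0.345 0.938 0.035
  outer loop
   vertex 3.5 3.3 3.0
   vertex 0.7 2.3 2.2
   vertex 1.7 2.6 4.0
  endloop
 endfacet
 facet normal 0.743 0.062 0.666
  outer loop
   vertex 3.5 3.3 3.0
   vertex 3.3 1.4 3.4
   vertex 3.9 2.8 2.6
  endloop
 endfacet
 facet normal 0.438 0.141 0.888
  outer loop
   vertex 3.5 3.3 3.0
   vertex 1.7 2.6 4.0
   vertex 3.3 1.4 3.4
  endloop
 endfacet
 facet normal 0.385 0.000 -0.923
  outer loop
   vertex 2.7 1.5 2.1
   vertex 1.5 0.9 1.6
   vertex 3.9 2.8 2.6
  endloop
 endfacet
 facet normal 0.747 -0.541 -0.386
  outer loop
   vertex 2.7 1.5 2.1
   vertex 3.9 2.8 2.6
   vertex 3.3 1.4 3.4
  endloop
 endfacet
 facet normal 0.524 -0.796 -0.303
  outer loop
   vertex 2.7 1.5 2.1
   vertex 3.3 1.4 3.4
   vertex 1.5 0.9 1.6
  endloop
 endfacet
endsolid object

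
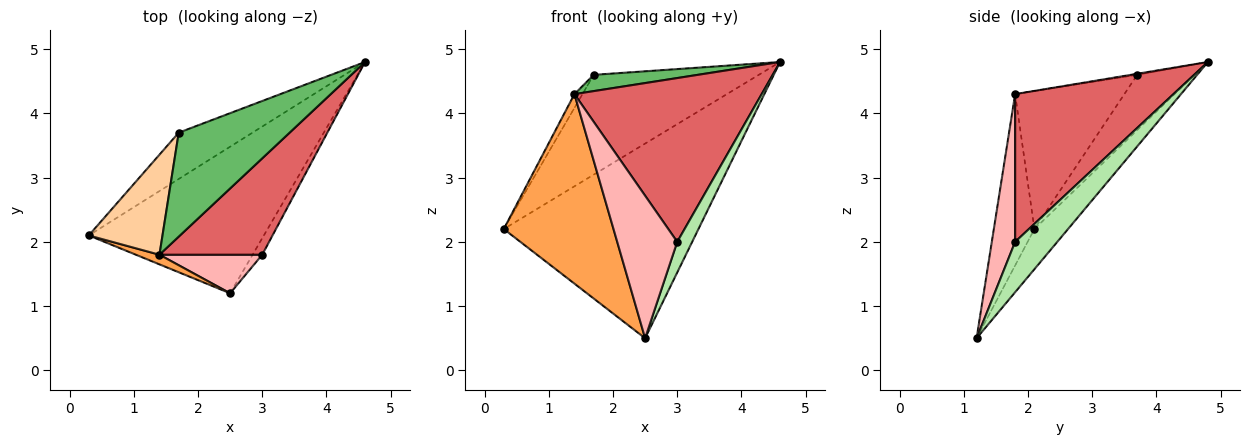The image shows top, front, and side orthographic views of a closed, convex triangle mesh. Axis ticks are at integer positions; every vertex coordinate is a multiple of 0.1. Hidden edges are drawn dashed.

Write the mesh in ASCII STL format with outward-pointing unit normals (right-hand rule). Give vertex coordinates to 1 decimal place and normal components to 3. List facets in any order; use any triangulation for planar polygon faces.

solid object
 facet normal -0.137 0.791 -0.596
  outer loop
   vertex 2.5 1.2 0.5
   vertex 0.3 2.1 2.2
   vertex 4.6 4.8 4.8
  endloop
 endfacet
 facet normal -0.300 0.865 -0.401
  outer loop
   vertex 1.7 3.7 4.6
   vertex 4.6 4.8 4.8
   vertex 0.3 2.1 2.2
  endloop
 endfacet
 facet normal -0.346 -0.937 0.048
  outer loop
   vertex 1.4 1.8 4.3
   vertex 0.3 2.1 2.2
   vertex 2.5 1.2 0.5
  endloop
 endfacet
 facet normal -0.880 0.065 0.470
  outer loop
   vertex 1.4 1.8 4.3
   vertex 1.7 3.7 4.6
   vertex 0.3 2.1 2.2
  endloop
 endfacet
 facet normal -0.010 -0.154 0.988
  outer loop
   vertex 1.4 1.8 4.3
   vertex 4.6 4.8 4.8
   vertex 1.7 3.7 4.6
  endloop
 endfacet
 facet normal 0.928 -0.329 -0.178
  outer loop
   vertex 3.0 1.8 2.0
   vertex 2.5 1.2 0.5
   vertex 4.6 4.8 4.8
  endloop
 endfacet
 facet normal 0.589 -0.697 0.410
  outer loop
   vertex 3.0 1.8 2.0
   vertex 4.6 4.8 4.8
   vertex 1.4 1.8 4.3
  endloop
 endfacet
 facet normal 0.351 -0.904 0.244
  outer loop
   vertex 3.0 1.8 2.0
   vertex 1.4 1.8 4.3
   vertex 2.5 1.2 0.5
  endloop
 endfacet
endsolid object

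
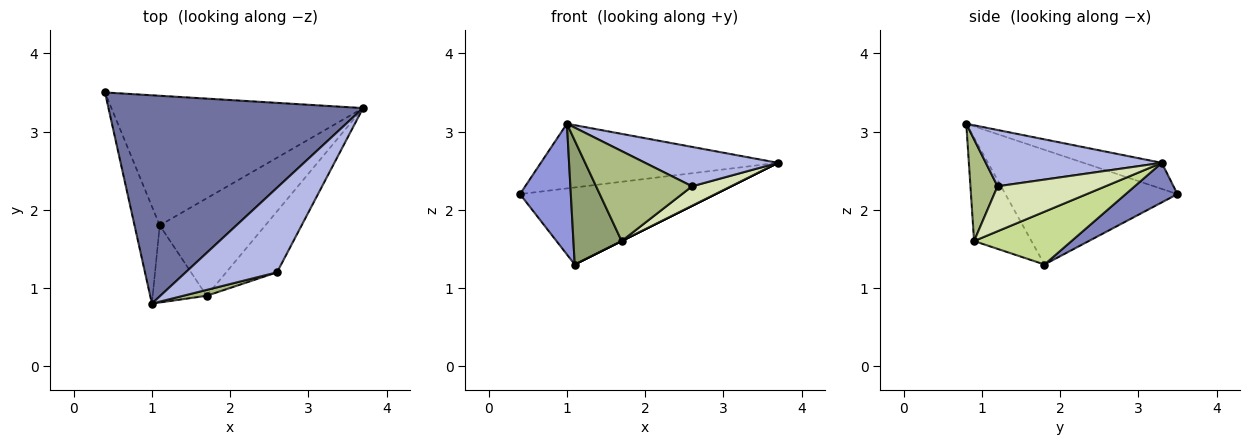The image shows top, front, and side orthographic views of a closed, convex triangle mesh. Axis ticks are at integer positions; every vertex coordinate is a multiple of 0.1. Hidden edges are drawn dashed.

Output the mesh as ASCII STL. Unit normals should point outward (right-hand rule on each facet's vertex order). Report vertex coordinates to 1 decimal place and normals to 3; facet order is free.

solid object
 facet normal -0.097 0.295 0.950
  outer loop
   vertex 1.0 0.8 3.1
   vertex 3.7 3.3 2.6
   vertex 0.4 3.5 2.2
  endloop
 endfacet
 facet normal 0.134 0.506 -0.852
  outer loop
   vertex 1.1 1.8 1.3
   vertex 0.4 3.5 2.2
   vertex 3.7 3.3 2.6
  endloop
 endfacet
 facet normal -0.938 -0.277 -0.206
  outer loop
   vertex 1.1 1.8 1.3
   vertex 1.0 0.8 3.1
   vertex 0.4 3.5 2.2
  endloop
 endfacet
 facet normal 0.488 -0.369 0.791
  outer loop
   vertex 2.6 1.2 2.3
   vertex 3.7 3.3 2.6
   vertex 1.0 0.8 3.1
  endloop
 endfacet
 facet normal -0.711 -0.598 -0.371
  outer loop
   vertex 1.7 0.9 1.6
   vertex 1.0 0.8 3.1
   vertex 1.1 1.8 1.3
  endloop
 endfacet
 facet normal 0.271 -0.960 0.063
  outer loop
   vertex 1.7 0.9 1.6
   vertex 2.6 1.2 2.3
   vertex 1.0 0.8 3.1
  endloop
 endfacet
 facet normal 0.447 0.000 -0.894
  outer loop
   vertex 1.7 0.9 1.6
   vertex 1.1 1.8 1.3
   vertex 3.7 3.3 2.6
  endloop
 endfacet
 facet normal 0.644 -0.233 -0.728
  outer loop
   vertex 1.7 0.9 1.6
   vertex 3.7 3.3 2.6
   vertex 2.6 1.2 2.3
  endloop
 endfacet
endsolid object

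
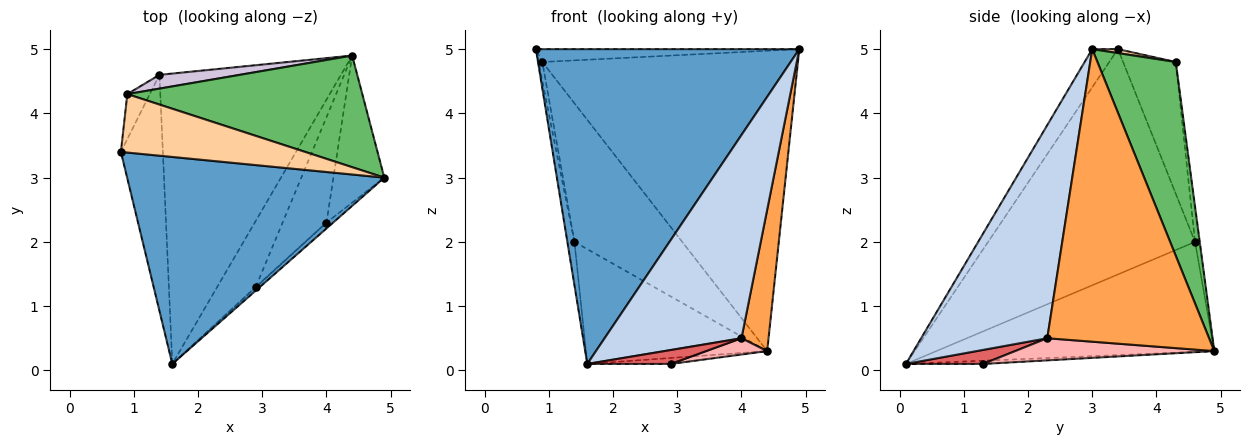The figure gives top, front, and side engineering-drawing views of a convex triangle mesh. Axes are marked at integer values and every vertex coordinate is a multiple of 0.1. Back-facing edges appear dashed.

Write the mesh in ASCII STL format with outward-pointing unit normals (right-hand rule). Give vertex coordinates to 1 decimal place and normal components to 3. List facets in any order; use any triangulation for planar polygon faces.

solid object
 facet normal -0.081 -0.833 0.548
  outer loop
   vertex 1.6 0.1 0.1
   vertex 4.9 3.0 5.0
   vertex 0.8 3.4 5.0
  endloop
 endfacet
 facet normal 0.677 -0.735 -0.021
  outer loop
   vertex 4.0 2.3 0.5
   vertex 4.9 3.0 5.0
   vertex 1.6 0.1 0.1
  endloop
 endfacet
 facet normal 0.972 -0.163 -0.169
  outer loop
   vertex 4.0 2.3 0.5
   vertex 4.4 4.9 0.3
   vertex 4.9 3.0 5.0
  endloop
 endfacet
 facet normal 0.021 0.215 0.976
  outer loop
   vertex 0.9 4.3 4.8
   vertex 0.8 3.4 5.0
   vertex 4.9 3.0 5.0
  endloop
 endfacet
 facet normal 0.276 0.901 0.335
  outer loop
   vertex 0.9 4.3 4.8
   vertex 4.9 3.0 5.0
   vertex 4.4 4.9 0.3
  endloop
 endfacet
 facet normal -0.083 0.090 -0.993
  outer loop
   vertex 2.9 1.3 0.1
   vertex 1.6 0.1 0.1
   vertex 4.4 4.9 0.3
  endloop
 endfacet
 facet normal 0.678 -0.735 -0.028
  outer loop
   vertex 2.9 1.3 0.1
   vertex 4.0 2.3 0.5
   vertex 1.6 0.1 0.1
  endloop
 endfacet
 facet normal 0.446 -0.137 -0.885
  outer loop
   vertex 2.9 1.3 0.1
   vertex 4.4 4.9 0.3
   vertex 4.0 2.3 0.5
  endloop
 endfacet
 facet normal -0.491 0.320 -0.810
  outer loop
   vertex 1.4 4.6 2.0
   vertex 4.4 4.9 0.3
   vertex 1.6 0.1 0.1
  endloop
 endfacet
 facet normal -0.043 0.994 0.099
  outer loop
   vertex 1.4 4.6 2.0
   vertex 0.9 4.3 4.8
   vertex 4.4 4.9 0.3
  endloop
 endfacet
 facet normal -0.983 0.034 -0.183
  outer loop
   vertex 1.4 4.6 2.0
   vertex 1.6 0.1 0.1
   vertex 0.8 3.4 5.0
  endloop
 endfacet
 facet normal -0.983 0.072 -0.168
  outer loop
   vertex 1.4 4.6 2.0
   vertex 0.8 3.4 5.0
   vertex 0.9 4.3 4.8
  endloop
 endfacet
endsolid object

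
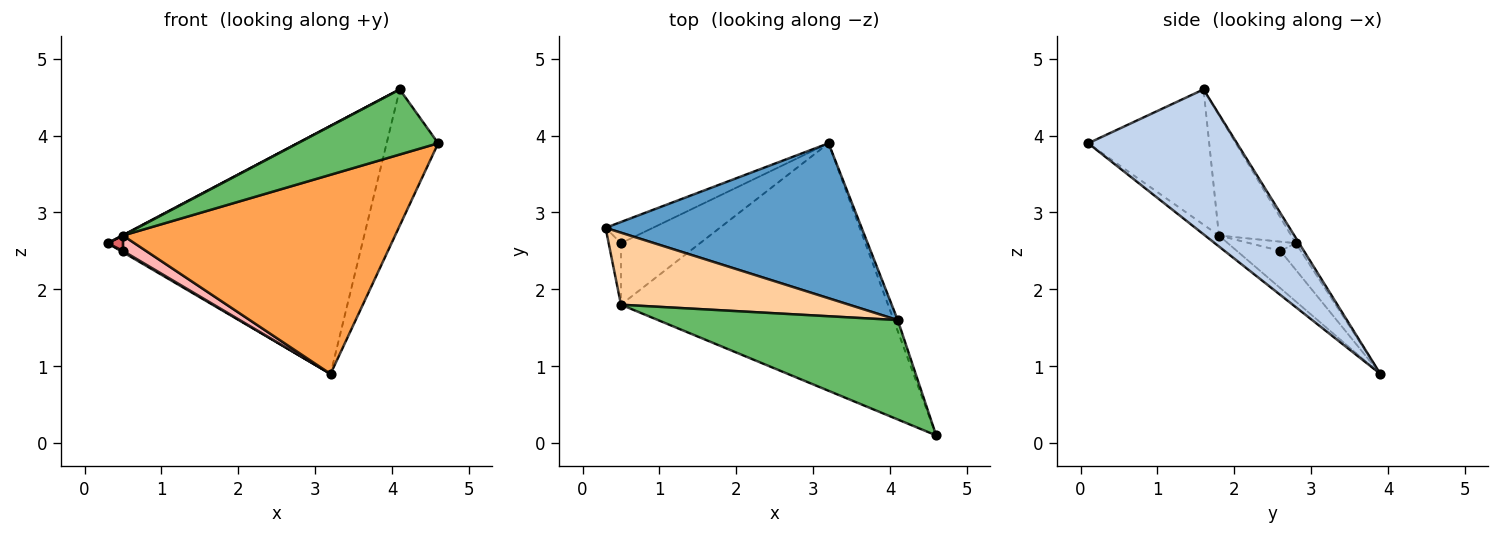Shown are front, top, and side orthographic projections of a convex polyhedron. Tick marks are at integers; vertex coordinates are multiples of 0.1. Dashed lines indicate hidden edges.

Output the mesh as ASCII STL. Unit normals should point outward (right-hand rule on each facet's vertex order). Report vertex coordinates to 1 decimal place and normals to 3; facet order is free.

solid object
 facet normal -0.011 0.848 0.530
  outer loop
   vertex 4.1 1.6 4.6
   vertex 3.2 3.9 0.9
   vertex 0.3 2.8 2.6
  endloop
 endfacet
 facet normal 0.945 0.327 -0.026
  outer loop
   vertex 4.1 1.6 4.6
   vertex 4.6 0.1 3.9
   vertex 3.2 3.9 0.9
  endloop
 endfacet
 facet normal -0.032 -0.627 -0.779
  outer loop
   vertex 0.5 1.8 2.7
   vertex 3.2 3.9 0.9
   vertex 4.6 0.1 3.9
  endloop
 endfacet
 facet normal -0.467 -0.005 0.884
  outer loop
   vertex 0.5 1.8 2.7
   vertex 4.1 1.6 4.6
   vertex 0.3 2.8 2.6
  endloop
 endfacet
 facet normal -0.427 -0.495 0.757
  outer loop
   vertex 0.5 1.8 2.7
   vertex 4.6 0.1 3.9
   vertex 4.1 1.6 4.6
  endloop
 endfacet
 facet normal -0.490 -0.054 -0.870
  outer loop
   vertex 0.5 2.6 2.5
   vertex 0.3 2.8 2.6
   vertex 3.2 3.9 0.9
  endloop
 endfacet
 facet normal -0.588 -0.196 -0.784
  outer loop
   vertex 0.5 2.6 2.5
   vertex 0.5 1.8 2.7
   vertex 0.3 2.8 2.6
  endloop
 endfacet
 facet normal -0.416 -0.220 -0.882
  outer loop
   vertex 0.5 2.6 2.5
   vertex 3.2 3.9 0.9
   vertex 0.5 1.8 2.7
  endloop
 endfacet
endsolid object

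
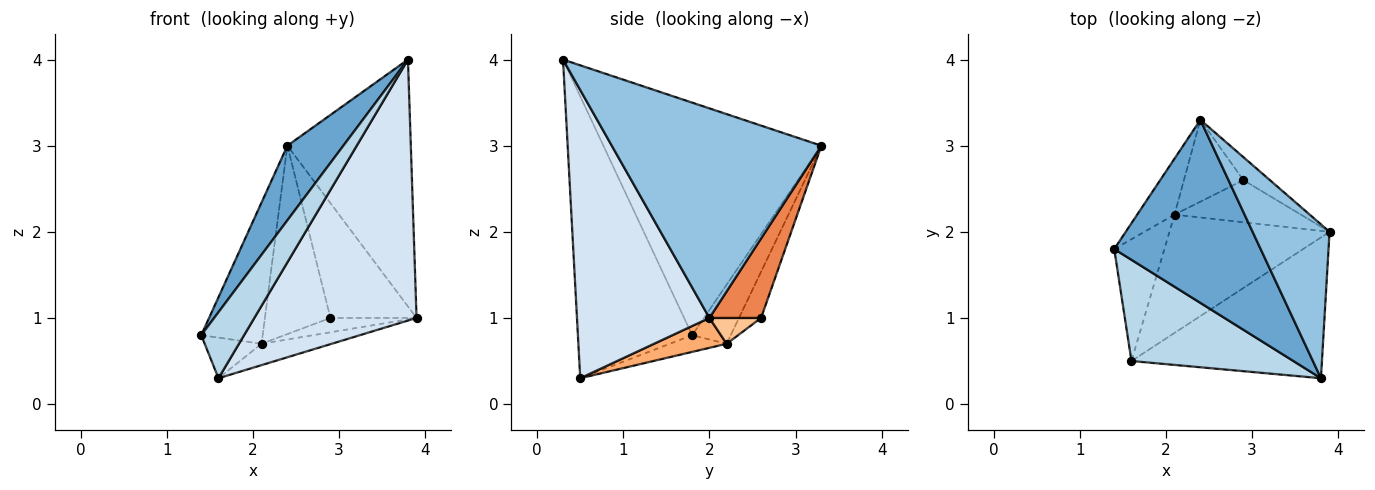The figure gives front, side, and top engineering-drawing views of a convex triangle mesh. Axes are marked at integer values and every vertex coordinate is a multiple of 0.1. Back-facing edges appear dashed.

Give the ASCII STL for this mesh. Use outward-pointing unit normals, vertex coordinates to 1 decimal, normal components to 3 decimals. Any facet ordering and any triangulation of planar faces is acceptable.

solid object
 facet normal -0.827 -0.212 0.521
  outer loop
   vertex 2.4 3.3 3.0
   vertex 1.4 1.8 0.8
   vertex 3.8 0.3 4.0
  endloop
 endfacet
 facet normal 0.822 0.484 0.302
  outer loop
   vertex 2.4 3.3 3.0
   vertex 3.8 0.3 4.0
   vertex 3.9 2.0 1.0
  endloop
 endfacet
 facet normal -0.825 -0.309 0.474
  outer loop
   vertex 1.6 0.5 0.3
   vertex 3.8 0.3 4.0
   vertex 1.4 1.8 0.8
  endloop
 endfacet
 facet normal 0.583 -0.715 -0.386
  outer loop
   vertex 1.6 0.5 0.3
   vertex 3.9 2.0 1.0
   vertex 3.8 0.3 4.0
  endloop
 endfacet
 facet normal 0.507 0.845 -0.169
  outer loop
   vertex 2.9 2.6 1.0
   vertex 2.4 3.3 3.0
   vertex 3.9 2.0 1.0
  endloop
 endfacet
 facet normal 0.181 0.175 -0.968
  outer loop
   vertex 2.1 2.2 0.7
   vertex 3.9 2.0 1.0
   vertex 1.6 0.5 0.3
  endloop
 endfacet
 facet normal 0.190 0.317 -0.929
  outer loop
   vertex 2.1 2.2 0.7
   vertex 2.9 2.6 1.0
   vertex 3.9 2.0 1.0
  endloop
 endfacet
 facet normal -0.302 0.302 -0.905
  outer loop
   vertex 2.1 2.2 0.7
   vertex 1.6 0.5 0.3
   vertex 1.4 1.8 0.8
  endloop
 endfacet
 facet normal -0.504 0.803 -0.318
  outer loop
   vertex 2.1 2.2 0.7
   vertex 1.4 1.8 0.8
   vertex 2.4 3.3 3.0
  endloop
 endfacet
 facet normal -0.295 0.876 -0.381
  outer loop
   vertex 2.1 2.2 0.7
   vertex 2.4 3.3 3.0
   vertex 2.9 2.6 1.0
  endloop
 endfacet
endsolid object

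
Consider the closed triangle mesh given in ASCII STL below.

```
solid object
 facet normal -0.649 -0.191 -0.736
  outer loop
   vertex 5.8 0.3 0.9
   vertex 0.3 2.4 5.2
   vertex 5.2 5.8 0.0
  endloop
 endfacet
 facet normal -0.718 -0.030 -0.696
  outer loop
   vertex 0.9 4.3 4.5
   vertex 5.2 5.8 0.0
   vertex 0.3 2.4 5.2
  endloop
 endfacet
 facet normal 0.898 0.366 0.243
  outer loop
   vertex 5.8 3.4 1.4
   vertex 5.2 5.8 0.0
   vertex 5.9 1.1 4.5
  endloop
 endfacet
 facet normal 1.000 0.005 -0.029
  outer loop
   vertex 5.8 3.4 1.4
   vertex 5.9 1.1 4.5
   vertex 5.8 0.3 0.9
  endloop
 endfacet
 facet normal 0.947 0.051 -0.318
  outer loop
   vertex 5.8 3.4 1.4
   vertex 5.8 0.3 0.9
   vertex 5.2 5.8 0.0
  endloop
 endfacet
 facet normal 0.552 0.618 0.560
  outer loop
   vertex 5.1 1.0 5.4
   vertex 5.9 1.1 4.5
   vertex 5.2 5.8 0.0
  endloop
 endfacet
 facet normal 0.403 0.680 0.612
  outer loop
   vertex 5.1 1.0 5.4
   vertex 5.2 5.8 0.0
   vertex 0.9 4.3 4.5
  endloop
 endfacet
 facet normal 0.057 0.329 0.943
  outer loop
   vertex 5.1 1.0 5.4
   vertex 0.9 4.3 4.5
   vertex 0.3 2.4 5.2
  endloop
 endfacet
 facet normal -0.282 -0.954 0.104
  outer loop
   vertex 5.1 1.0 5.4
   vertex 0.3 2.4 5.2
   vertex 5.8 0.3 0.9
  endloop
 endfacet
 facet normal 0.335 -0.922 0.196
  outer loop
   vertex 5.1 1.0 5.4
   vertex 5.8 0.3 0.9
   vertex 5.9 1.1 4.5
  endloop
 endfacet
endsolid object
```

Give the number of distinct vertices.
7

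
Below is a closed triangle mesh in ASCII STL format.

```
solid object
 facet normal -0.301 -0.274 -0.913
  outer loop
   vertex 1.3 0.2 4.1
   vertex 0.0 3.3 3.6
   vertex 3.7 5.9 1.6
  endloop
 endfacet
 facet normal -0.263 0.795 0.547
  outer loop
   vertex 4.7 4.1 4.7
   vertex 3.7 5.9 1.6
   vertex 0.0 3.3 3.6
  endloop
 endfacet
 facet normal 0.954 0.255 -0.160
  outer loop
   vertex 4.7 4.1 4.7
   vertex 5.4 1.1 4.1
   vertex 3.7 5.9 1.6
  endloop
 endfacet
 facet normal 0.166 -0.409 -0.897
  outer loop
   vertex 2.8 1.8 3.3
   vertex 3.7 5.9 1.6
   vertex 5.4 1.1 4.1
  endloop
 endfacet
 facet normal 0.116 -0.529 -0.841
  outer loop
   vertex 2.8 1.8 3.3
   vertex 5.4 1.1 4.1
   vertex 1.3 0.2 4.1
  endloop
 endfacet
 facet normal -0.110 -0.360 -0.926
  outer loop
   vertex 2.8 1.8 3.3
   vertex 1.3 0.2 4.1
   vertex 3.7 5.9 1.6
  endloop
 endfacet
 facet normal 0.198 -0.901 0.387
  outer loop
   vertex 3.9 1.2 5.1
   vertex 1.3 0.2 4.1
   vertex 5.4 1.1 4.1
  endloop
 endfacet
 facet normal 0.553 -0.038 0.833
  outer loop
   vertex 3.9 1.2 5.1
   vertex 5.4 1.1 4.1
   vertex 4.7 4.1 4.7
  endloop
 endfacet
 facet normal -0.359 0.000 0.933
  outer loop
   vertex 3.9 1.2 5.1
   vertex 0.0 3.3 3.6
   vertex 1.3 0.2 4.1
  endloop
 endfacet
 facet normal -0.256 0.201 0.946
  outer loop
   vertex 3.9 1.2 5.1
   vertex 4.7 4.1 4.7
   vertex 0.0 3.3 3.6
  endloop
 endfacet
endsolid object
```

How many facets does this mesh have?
10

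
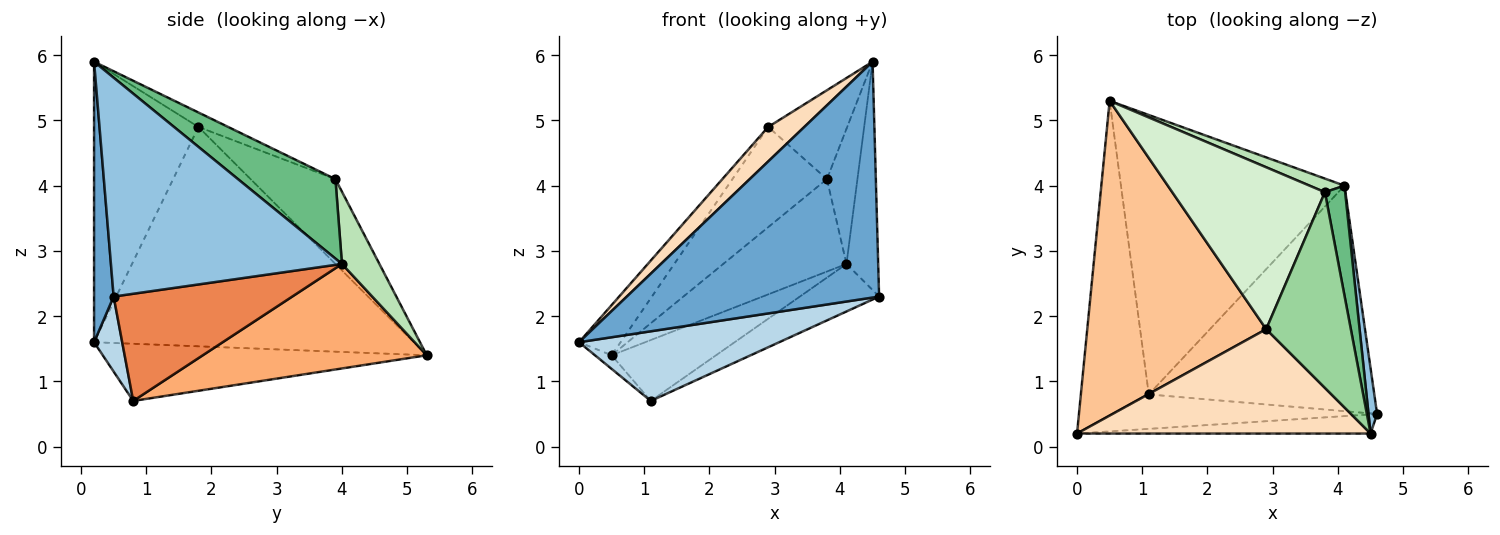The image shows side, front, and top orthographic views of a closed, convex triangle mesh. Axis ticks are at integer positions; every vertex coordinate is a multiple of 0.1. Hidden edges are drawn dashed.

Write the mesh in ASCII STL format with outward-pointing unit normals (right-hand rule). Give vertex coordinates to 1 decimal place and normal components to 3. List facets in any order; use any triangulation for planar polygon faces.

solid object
 facet normal 0.077 -0.994 -0.081
  outer loop
   vertex 4.5 0.2 5.9
   vertex 0.0 0.2 1.6
   vertex 4.6 0.5 2.3
  endloop
 endfacet
 facet normal 0.990 0.136 0.039
  outer loop
   vertex 4.1 4.0 2.8
   vertex 4.5 0.2 5.9
   vertex 4.6 0.5 2.3
  endloop
 endfacet
 facet normal 0.125 -0.889 -0.440
  outer loop
   vertex 1.1 0.8 0.7
   vertex 4.6 0.5 2.3
   vertex 0.0 0.2 1.6
  endloop
 endfacet
 facet normal -0.644 0.033 -0.765
  outer loop
   vertex 1.1 0.8 0.7
   vertex 0.0 0.2 1.6
   vertex 0.5 5.3 1.4
  endloop
 endfacet
 facet normal 0.422 0.187 -0.887
  outer loop
   vertex 1.1 0.8 0.7
   vertex 4.1 4.0 2.8
   vertex 4.6 0.5 2.3
  endloop
 endfacet
 facet normal 0.416 0.194 -0.889
  outer loop
   vertex 1.1 0.8 0.7
   vertex 0.5 5.3 1.4
   vertex 4.1 4.0 2.8
  endloop
 endfacet
 facet normal -0.771 0.100 0.629
  outer loop
   vertex 2.9 1.8 4.9
   vertex 0.5 5.3 1.4
   vertex 0.0 0.2 1.6
  endloop
 endfacet
 facet normal -0.672 -0.232 0.703
  outer loop
   vertex 2.9 1.8 4.9
   vertex 0.0 0.2 1.6
   vertex 4.5 0.2 5.9
  endloop
 endfacet
 facet normal 0.927 0.290 0.236
  outer loop
   vertex 3.8 3.9 4.1
   vertex 4.5 0.2 5.9
   vertex 4.1 4.0 2.8
  endloop
 endfacet
 facet normal -0.154 0.409 0.900
  outer loop
   vertex 3.8 3.9 4.1
   vertex 2.9 1.8 4.9
   vertex 4.5 0.2 5.9
  endloop
 endfacet
 facet normal 0.288 0.947 0.139
  outer loop
   vertex 3.8 3.9 4.1
   vertex 4.1 4.0 2.8
   vertex 0.5 5.3 1.4
  endloop
 endfacet
 facet normal -0.427 0.476 0.769
  outer loop
   vertex 3.8 3.9 4.1
   vertex 0.5 5.3 1.4
   vertex 2.9 1.8 4.9
  endloop
 endfacet
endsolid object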